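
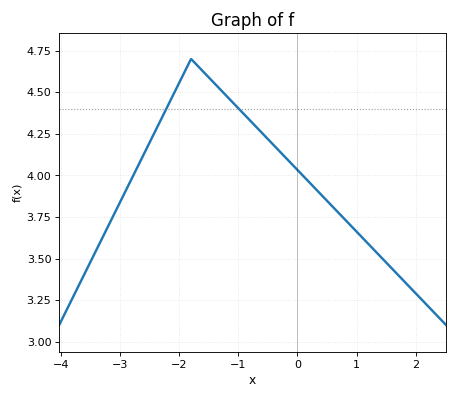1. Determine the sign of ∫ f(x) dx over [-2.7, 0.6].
positive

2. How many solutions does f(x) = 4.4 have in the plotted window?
2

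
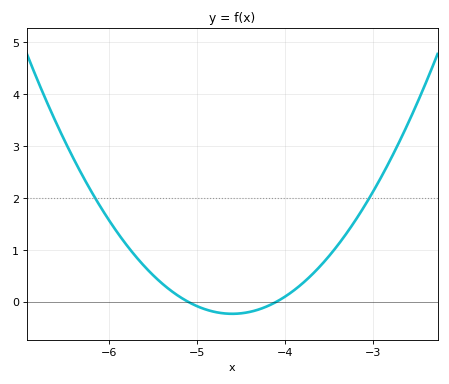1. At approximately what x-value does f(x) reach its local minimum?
-4.6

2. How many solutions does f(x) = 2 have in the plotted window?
2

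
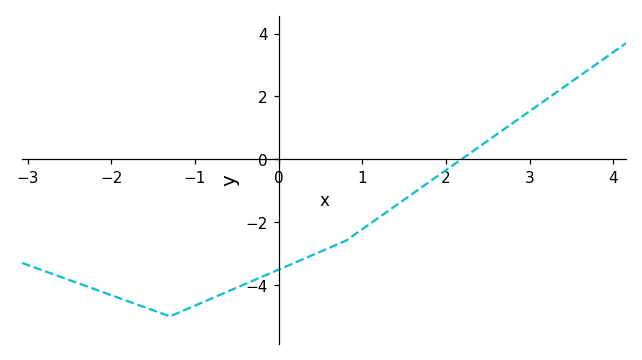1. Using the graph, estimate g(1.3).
-1.66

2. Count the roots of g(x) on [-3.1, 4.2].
1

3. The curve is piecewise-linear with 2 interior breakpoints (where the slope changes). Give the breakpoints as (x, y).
(-1.3, -5); (0.8, -2.6)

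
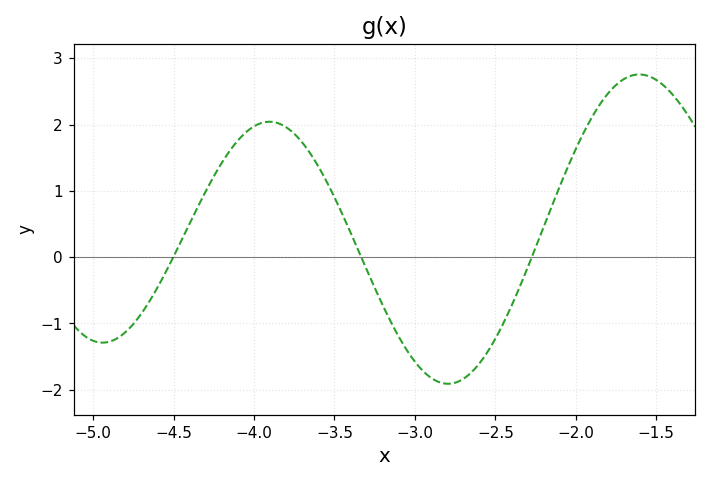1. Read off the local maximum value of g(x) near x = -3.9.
2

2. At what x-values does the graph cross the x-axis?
-4.5, -3.3, -2.3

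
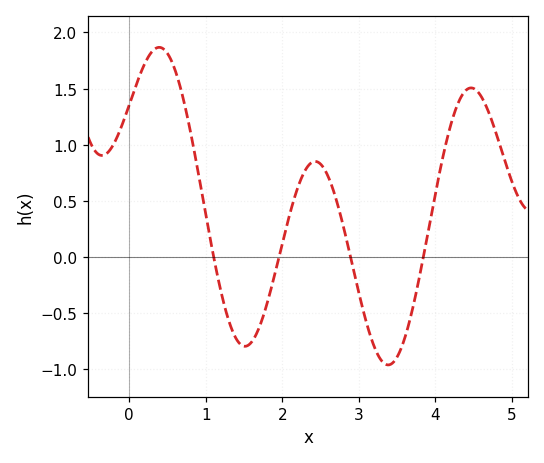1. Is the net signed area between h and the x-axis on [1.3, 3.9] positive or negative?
negative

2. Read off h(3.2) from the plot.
-0.794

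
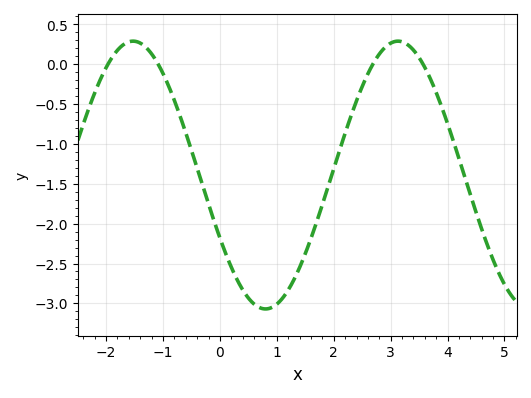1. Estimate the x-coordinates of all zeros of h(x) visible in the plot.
-1.97, -1.08, 2.69, 3.57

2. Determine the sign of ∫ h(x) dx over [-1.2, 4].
negative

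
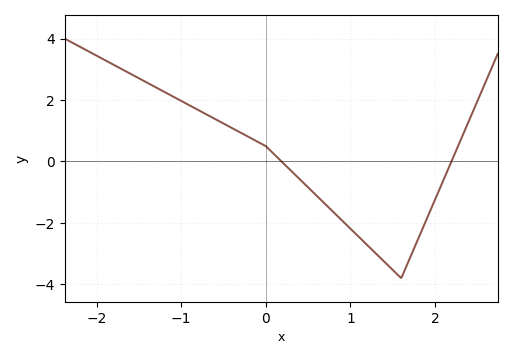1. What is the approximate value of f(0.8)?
-1.6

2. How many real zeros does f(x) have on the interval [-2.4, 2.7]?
2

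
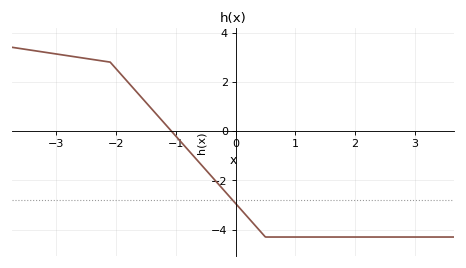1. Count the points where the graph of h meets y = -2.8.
1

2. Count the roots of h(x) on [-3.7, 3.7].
1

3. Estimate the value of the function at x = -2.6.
3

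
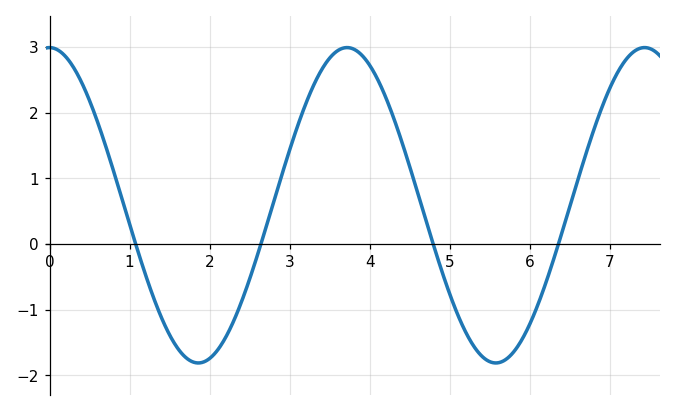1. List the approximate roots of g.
1, 2.6, 4.8, 6.4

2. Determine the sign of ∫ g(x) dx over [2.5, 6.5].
positive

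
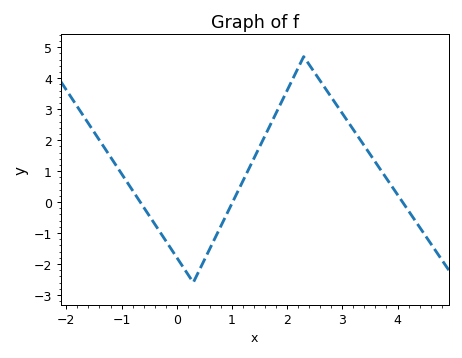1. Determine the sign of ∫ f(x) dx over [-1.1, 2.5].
positive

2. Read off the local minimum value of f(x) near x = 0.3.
-2.59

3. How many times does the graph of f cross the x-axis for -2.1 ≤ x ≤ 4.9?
3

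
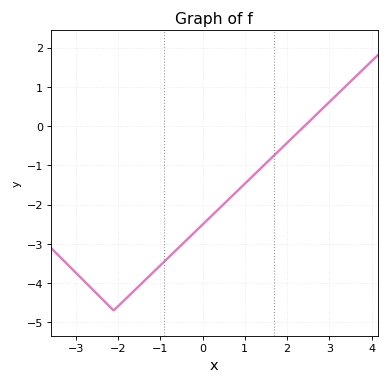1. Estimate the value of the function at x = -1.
-3.6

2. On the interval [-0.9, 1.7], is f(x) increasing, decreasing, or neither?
increasing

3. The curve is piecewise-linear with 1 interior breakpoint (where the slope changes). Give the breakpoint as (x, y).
(-2.1, -4.7)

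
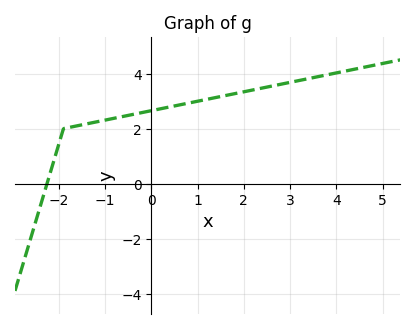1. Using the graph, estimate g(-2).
1.44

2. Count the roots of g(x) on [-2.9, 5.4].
1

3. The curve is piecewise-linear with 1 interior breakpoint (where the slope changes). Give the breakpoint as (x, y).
(-1.9, 2)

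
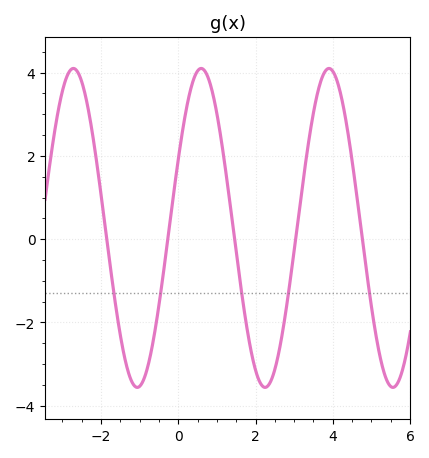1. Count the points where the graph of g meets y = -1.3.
5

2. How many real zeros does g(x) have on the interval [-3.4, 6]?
5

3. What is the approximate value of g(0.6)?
4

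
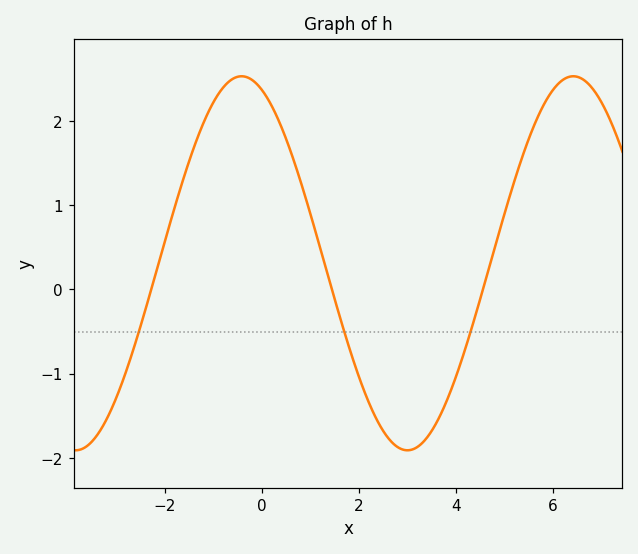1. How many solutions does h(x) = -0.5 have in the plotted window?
3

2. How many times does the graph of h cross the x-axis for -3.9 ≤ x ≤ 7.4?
3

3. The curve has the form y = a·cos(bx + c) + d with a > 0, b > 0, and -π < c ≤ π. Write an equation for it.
y = 2.22cos(0.92x + 0.38) + 0.31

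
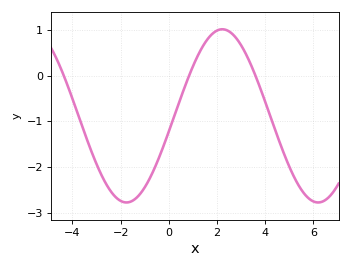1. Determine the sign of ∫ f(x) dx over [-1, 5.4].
negative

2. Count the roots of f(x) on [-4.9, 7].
3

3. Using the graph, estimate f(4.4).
-1.2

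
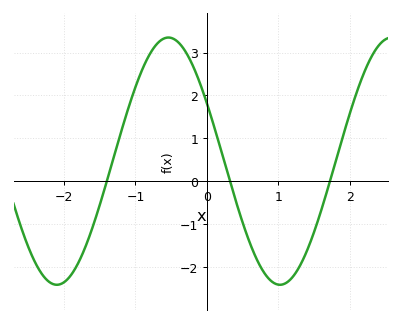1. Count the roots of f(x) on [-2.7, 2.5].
3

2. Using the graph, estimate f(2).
1.6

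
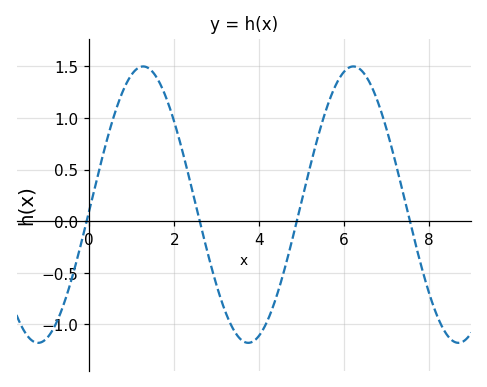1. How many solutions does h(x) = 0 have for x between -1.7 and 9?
4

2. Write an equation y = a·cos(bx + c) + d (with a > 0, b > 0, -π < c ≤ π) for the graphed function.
y = 1.34cos(1.3x - 1.6) + 0.16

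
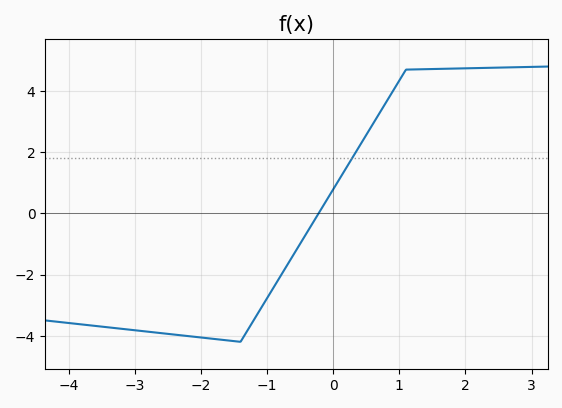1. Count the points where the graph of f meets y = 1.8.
1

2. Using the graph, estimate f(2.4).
4.8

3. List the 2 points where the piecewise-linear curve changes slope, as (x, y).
(-1.4, -4.2); (1.1, 4.7)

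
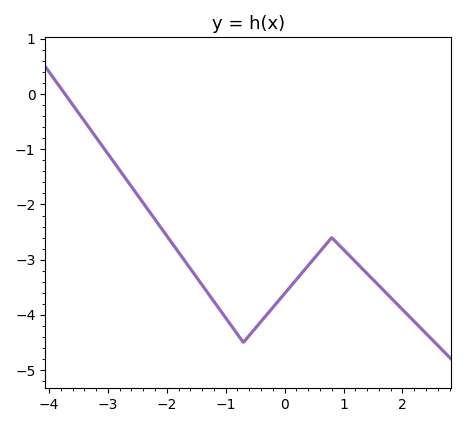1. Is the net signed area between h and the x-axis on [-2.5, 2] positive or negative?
negative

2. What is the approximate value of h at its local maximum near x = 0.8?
-2.6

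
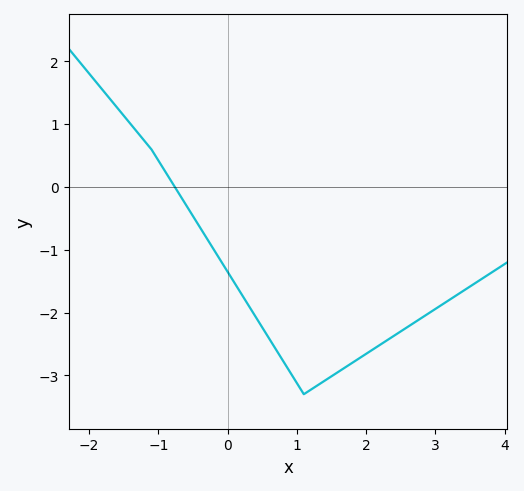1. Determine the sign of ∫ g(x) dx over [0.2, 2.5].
negative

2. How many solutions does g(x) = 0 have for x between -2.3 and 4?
1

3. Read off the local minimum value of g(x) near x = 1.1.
-3.3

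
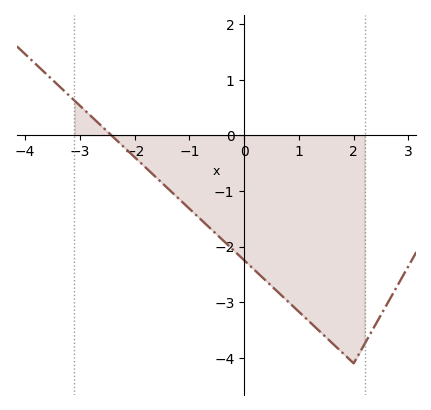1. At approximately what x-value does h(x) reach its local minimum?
2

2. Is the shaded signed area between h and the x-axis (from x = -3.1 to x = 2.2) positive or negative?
negative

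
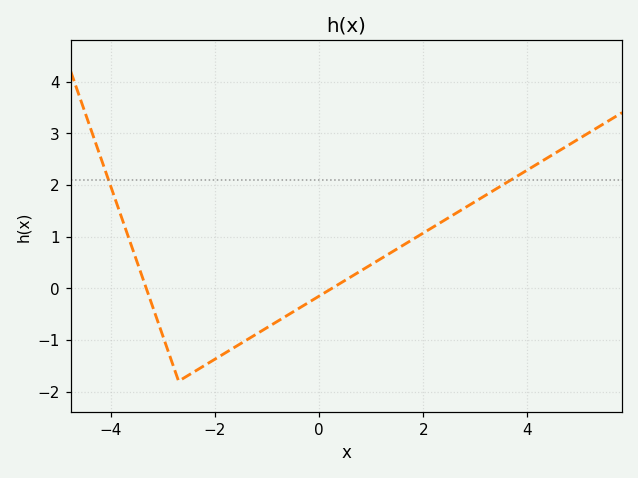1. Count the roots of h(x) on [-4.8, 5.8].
2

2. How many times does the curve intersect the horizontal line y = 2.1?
2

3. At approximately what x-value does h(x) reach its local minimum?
-2.6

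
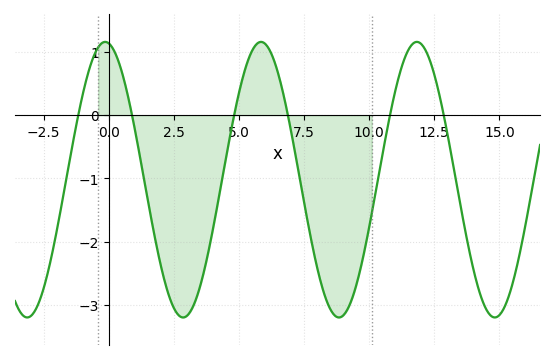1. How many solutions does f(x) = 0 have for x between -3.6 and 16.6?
6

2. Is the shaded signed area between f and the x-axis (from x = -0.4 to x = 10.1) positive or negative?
negative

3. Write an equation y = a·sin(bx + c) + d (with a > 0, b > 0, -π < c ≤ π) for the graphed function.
y = 2.18sin(1.05x + 1.71) - 1.02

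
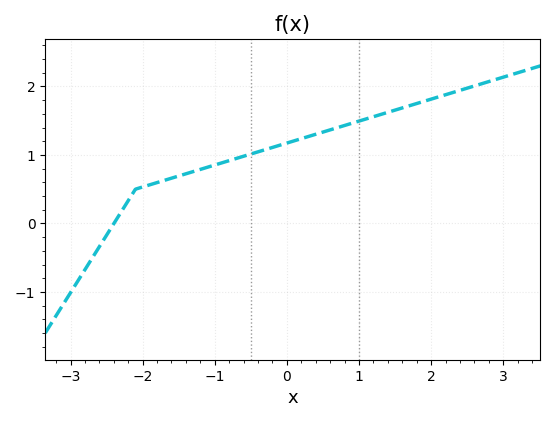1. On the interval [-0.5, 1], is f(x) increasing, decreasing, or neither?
increasing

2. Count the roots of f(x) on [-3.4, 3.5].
1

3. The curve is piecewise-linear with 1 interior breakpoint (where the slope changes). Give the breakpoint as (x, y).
(-2.1, 0.5)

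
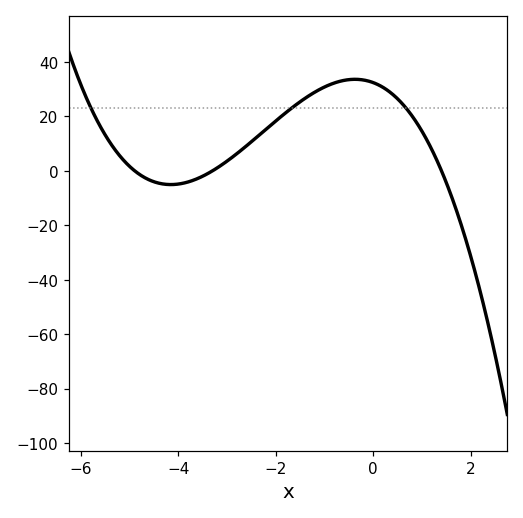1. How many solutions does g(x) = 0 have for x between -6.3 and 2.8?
3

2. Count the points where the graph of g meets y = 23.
3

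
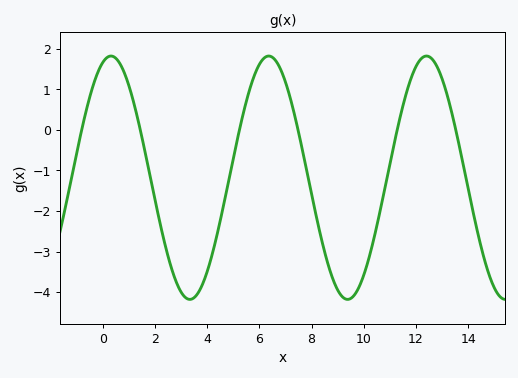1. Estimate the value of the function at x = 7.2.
0.7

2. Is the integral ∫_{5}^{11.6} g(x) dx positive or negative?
negative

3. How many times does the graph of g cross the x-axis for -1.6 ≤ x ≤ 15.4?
6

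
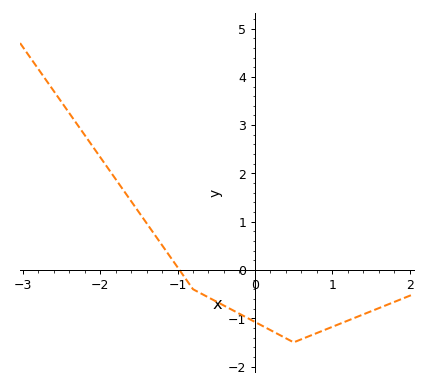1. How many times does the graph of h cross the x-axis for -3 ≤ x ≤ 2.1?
1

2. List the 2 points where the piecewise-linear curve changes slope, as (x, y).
(-0.8, -0.4); (0.5, -1.5)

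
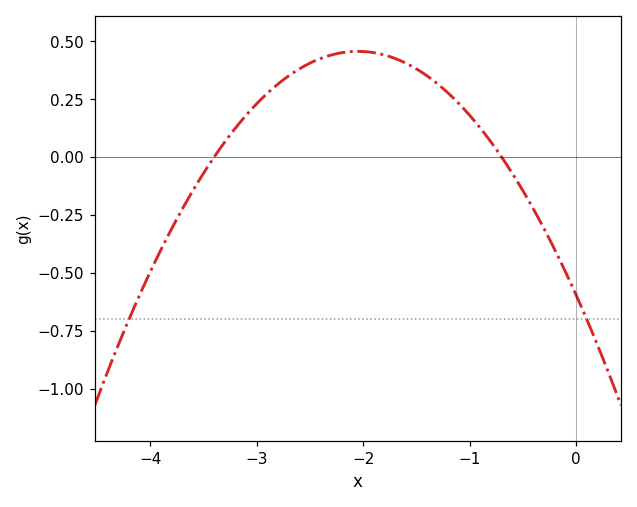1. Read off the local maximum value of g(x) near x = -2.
0.456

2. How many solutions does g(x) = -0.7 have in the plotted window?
2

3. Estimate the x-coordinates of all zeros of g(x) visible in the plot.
-3.4, -0.7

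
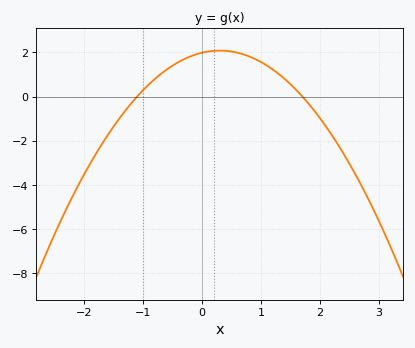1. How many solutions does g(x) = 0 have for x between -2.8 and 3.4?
2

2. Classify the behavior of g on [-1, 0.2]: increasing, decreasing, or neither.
increasing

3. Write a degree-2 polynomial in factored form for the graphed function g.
y = -1.06(x + 1.1)(x - 1.7)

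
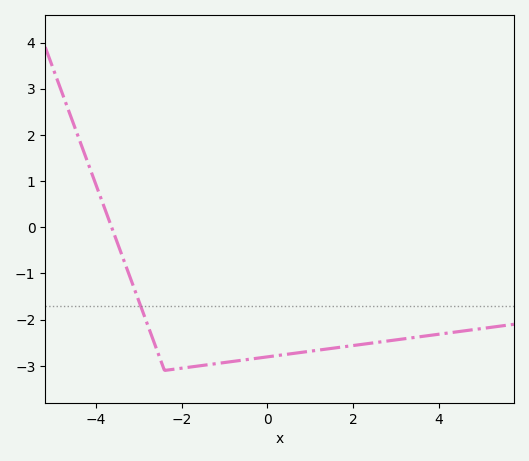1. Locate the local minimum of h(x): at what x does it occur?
-2.4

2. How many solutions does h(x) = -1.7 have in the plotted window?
1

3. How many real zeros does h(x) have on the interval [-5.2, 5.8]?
1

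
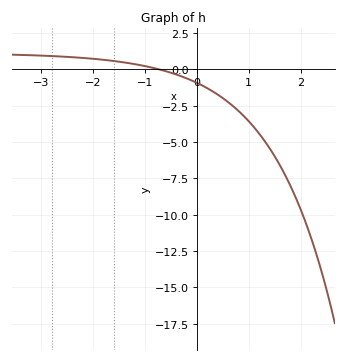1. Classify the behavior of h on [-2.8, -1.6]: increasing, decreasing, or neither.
decreasing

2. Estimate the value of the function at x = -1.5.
0.5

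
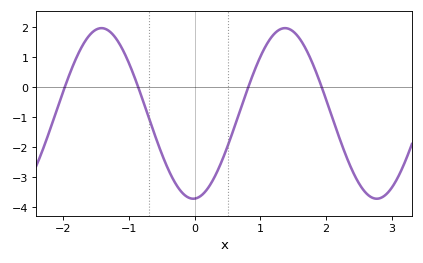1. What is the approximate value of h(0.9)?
0.5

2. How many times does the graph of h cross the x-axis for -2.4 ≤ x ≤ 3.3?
4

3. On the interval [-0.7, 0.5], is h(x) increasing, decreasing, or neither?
neither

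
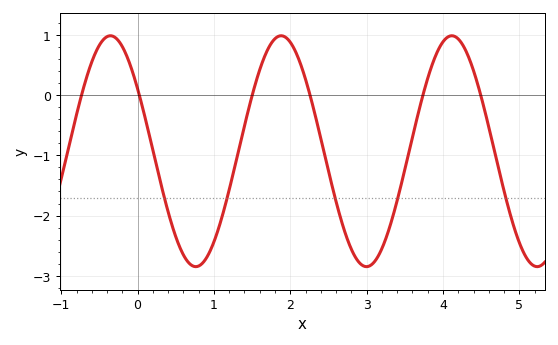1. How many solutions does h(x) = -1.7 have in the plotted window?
5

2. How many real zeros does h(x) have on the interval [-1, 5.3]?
6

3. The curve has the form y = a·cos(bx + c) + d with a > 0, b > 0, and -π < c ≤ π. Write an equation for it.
y = 1.92cos(2.81x + 1) - 0.93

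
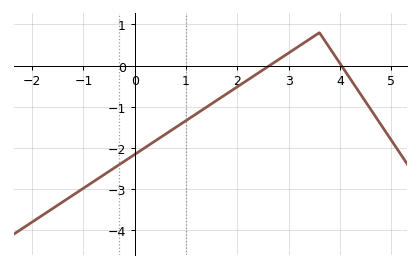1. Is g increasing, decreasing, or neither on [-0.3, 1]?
increasing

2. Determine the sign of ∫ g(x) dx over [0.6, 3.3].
negative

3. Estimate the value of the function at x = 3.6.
0.8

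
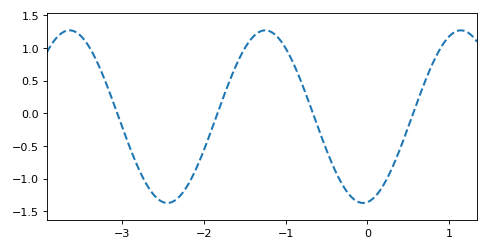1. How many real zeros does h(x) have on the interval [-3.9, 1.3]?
4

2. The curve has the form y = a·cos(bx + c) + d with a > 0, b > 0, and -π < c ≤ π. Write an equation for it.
y = 1.32cos(2.6x - 3) - 0.05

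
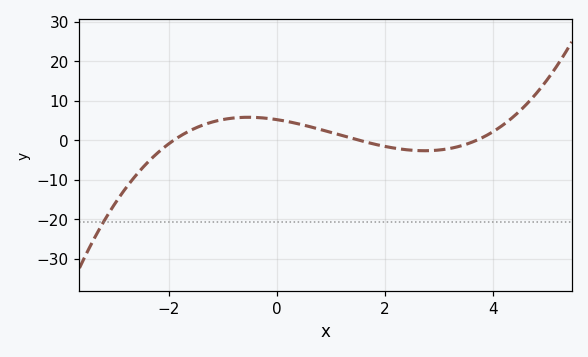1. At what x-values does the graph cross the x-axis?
-1.9, 1.5, 3.7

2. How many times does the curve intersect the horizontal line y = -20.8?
1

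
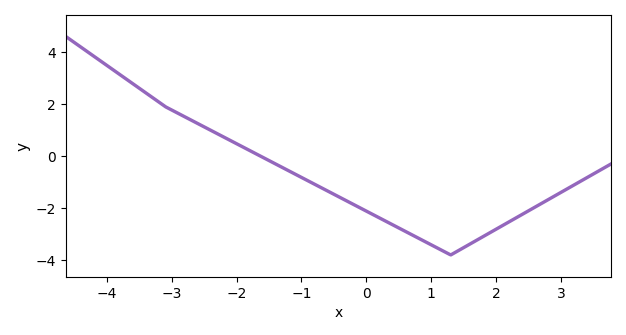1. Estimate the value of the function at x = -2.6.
1.2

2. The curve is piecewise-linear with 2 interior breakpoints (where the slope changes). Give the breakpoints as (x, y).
(-3.1, 1.9); (1.3, -3.8)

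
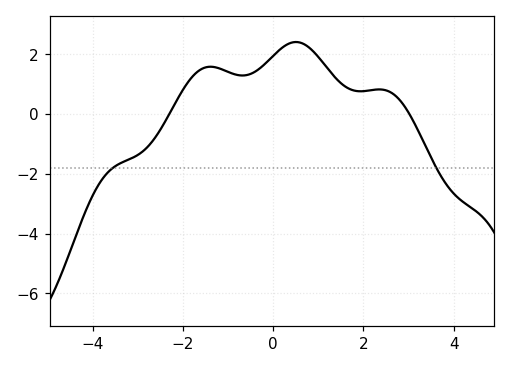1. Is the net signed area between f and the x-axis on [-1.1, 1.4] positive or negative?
positive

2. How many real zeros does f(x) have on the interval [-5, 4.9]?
2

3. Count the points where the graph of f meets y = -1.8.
2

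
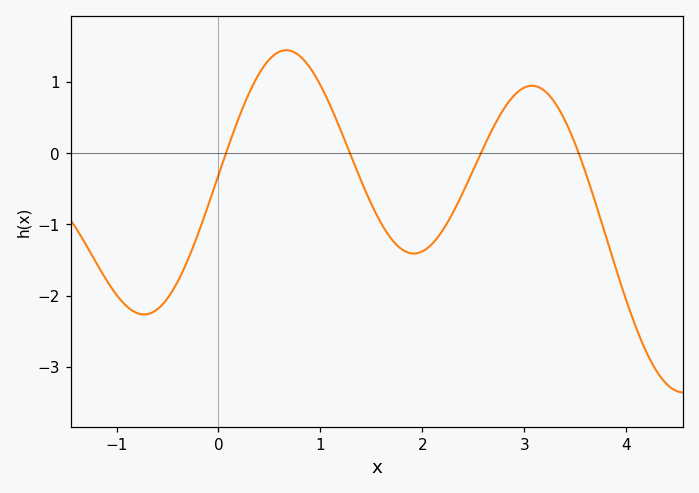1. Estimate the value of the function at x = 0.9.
1.19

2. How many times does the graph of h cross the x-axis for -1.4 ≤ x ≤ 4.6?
4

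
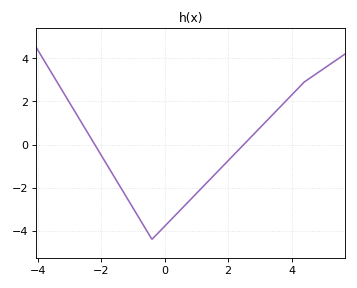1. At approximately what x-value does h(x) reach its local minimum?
-0.401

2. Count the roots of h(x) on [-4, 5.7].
2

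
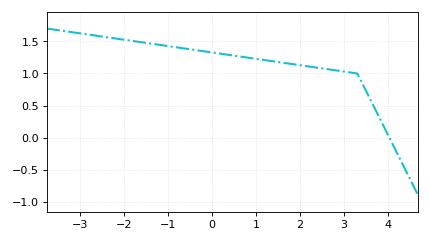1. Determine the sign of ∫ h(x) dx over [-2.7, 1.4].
positive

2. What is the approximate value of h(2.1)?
1.12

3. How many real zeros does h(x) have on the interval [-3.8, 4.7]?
1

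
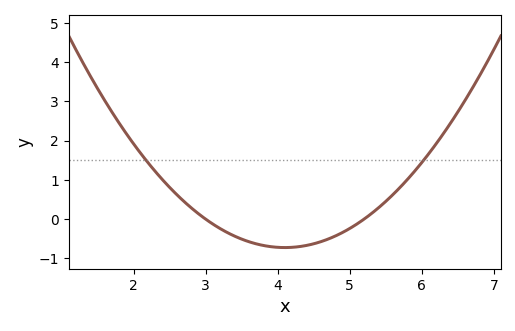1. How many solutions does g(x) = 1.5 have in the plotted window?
2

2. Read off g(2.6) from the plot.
0.624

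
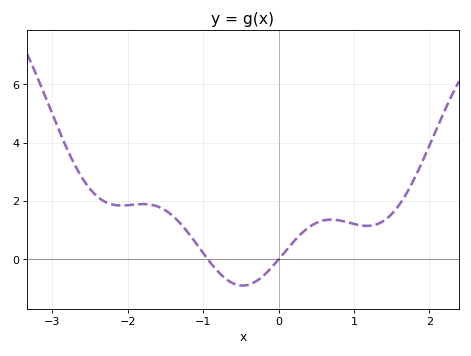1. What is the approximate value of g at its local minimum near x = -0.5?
-0.895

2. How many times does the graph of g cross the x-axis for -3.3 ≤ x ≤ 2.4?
2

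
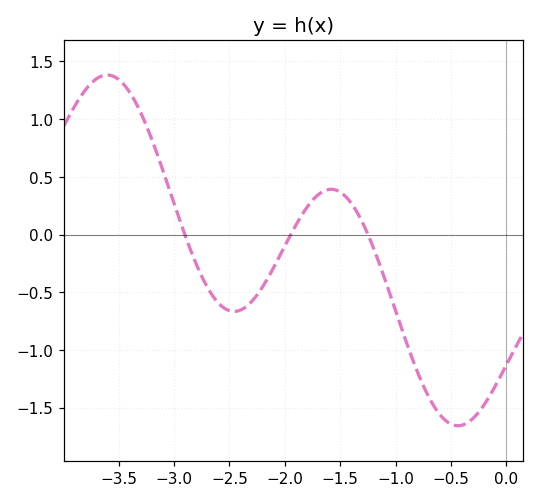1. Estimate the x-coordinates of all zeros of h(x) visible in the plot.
-2.9, -1.95, -1.25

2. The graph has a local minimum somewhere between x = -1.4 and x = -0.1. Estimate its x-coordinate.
-0.438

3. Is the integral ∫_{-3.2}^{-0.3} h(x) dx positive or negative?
negative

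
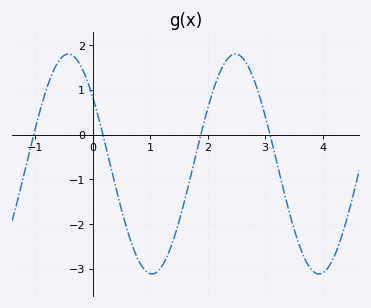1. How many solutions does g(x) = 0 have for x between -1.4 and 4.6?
4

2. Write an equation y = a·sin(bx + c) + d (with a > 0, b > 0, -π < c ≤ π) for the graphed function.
y = 2.46sin(2.16x + 2.49) - 0.66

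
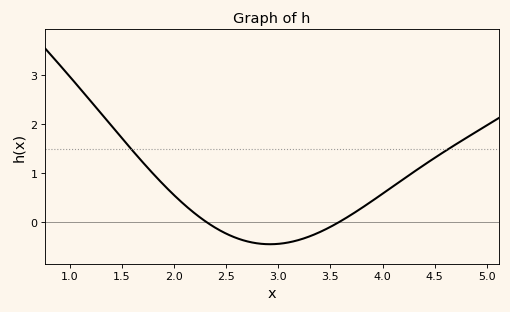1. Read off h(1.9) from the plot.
0.771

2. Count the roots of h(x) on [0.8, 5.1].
2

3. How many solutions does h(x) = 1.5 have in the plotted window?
2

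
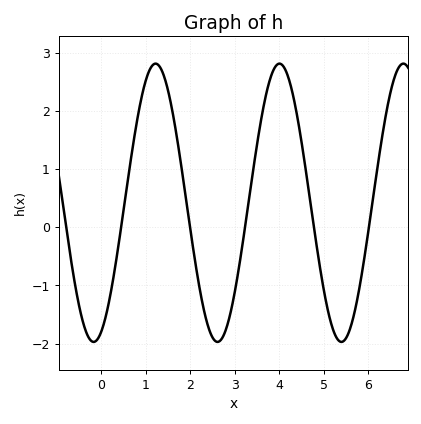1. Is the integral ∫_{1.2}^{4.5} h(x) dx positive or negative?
positive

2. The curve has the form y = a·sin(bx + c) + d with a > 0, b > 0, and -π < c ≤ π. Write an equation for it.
y = 2.39sin(2.3x - 1.2) + 0.42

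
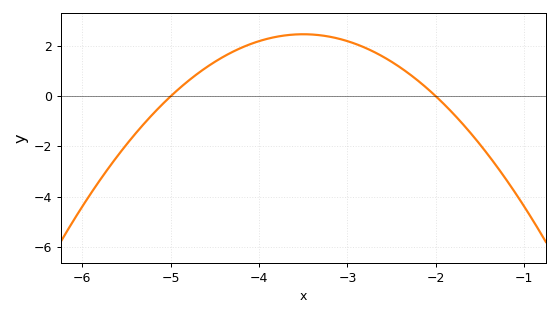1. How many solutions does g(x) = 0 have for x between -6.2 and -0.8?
2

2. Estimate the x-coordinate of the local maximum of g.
-3.5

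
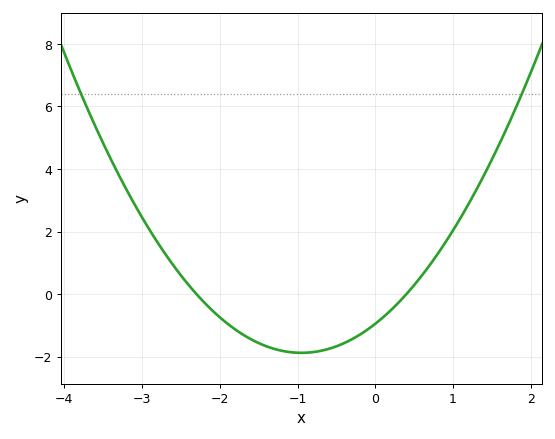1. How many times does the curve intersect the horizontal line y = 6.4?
2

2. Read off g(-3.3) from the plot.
3.8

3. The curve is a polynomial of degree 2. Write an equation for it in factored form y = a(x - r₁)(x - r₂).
y = 1.03(x + 2.3)(x - 0.4)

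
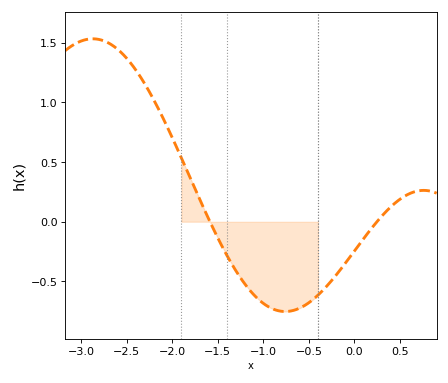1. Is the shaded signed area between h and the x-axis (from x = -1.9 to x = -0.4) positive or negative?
negative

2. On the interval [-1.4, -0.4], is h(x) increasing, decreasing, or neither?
neither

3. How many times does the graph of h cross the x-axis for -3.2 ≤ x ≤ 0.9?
2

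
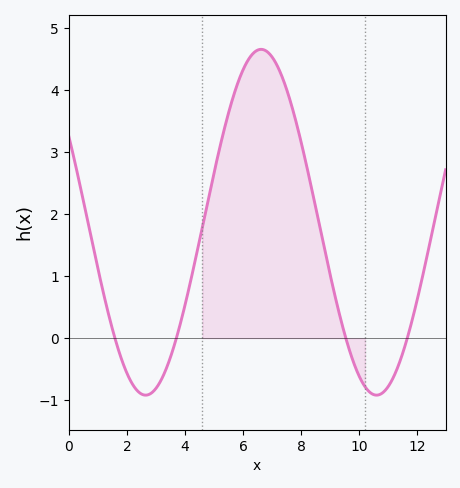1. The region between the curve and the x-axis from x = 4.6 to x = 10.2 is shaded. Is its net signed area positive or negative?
positive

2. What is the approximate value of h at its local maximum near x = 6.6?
4.66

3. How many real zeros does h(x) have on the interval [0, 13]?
4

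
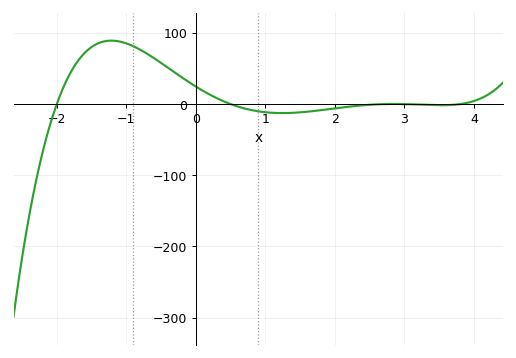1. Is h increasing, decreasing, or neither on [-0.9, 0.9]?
decreasing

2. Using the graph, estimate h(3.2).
0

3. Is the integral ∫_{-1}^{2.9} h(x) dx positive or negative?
positive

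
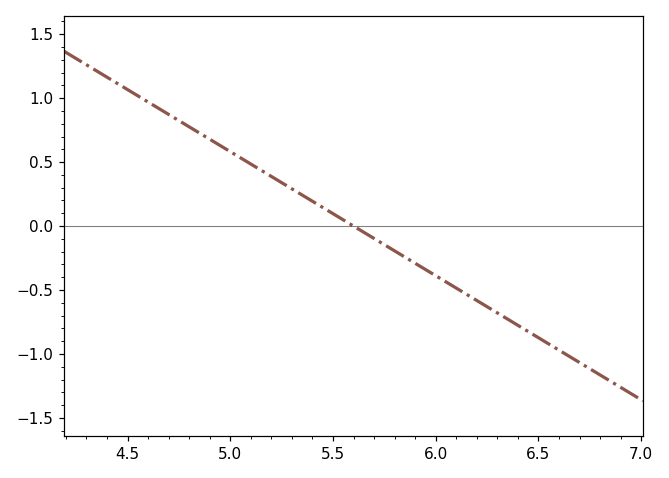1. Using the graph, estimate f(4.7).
0.85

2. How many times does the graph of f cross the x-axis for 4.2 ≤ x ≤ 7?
1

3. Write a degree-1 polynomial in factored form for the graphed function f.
y = -0.97(x - 5.6)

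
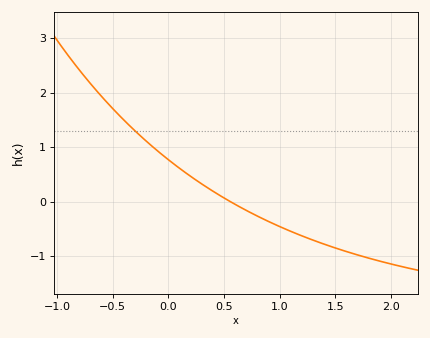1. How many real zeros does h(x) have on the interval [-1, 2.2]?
1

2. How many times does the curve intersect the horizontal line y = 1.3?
1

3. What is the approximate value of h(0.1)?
0.6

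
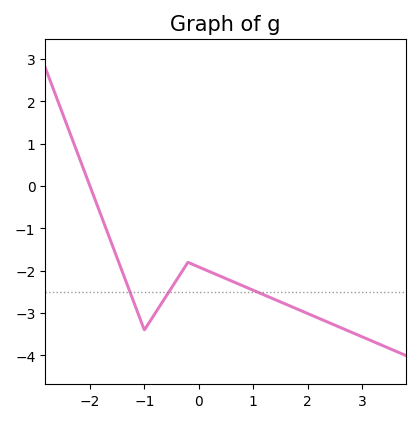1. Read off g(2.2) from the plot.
-3.1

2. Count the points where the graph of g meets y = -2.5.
3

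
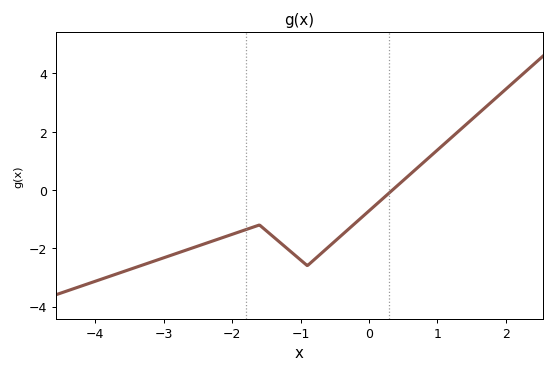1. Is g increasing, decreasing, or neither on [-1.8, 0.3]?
neither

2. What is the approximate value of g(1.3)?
2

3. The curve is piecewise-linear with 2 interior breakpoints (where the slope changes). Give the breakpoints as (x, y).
(-1.6, -1.2); (-0.9, -2.6)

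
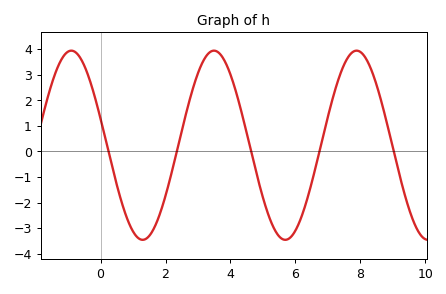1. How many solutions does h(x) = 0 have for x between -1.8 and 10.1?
5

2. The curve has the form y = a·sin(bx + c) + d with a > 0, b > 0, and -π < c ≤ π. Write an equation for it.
y = 3.7sin(1.43x + 2.86) + 0.24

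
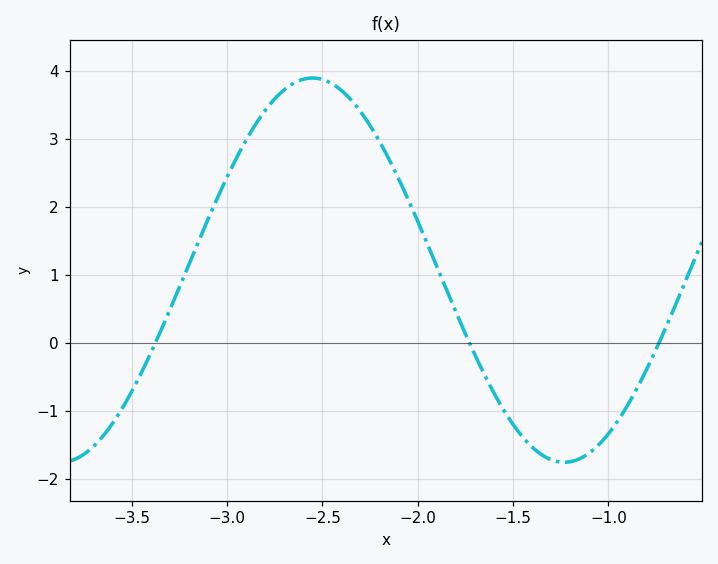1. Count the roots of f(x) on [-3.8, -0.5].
3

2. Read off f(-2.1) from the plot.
2.4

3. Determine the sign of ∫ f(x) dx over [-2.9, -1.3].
positive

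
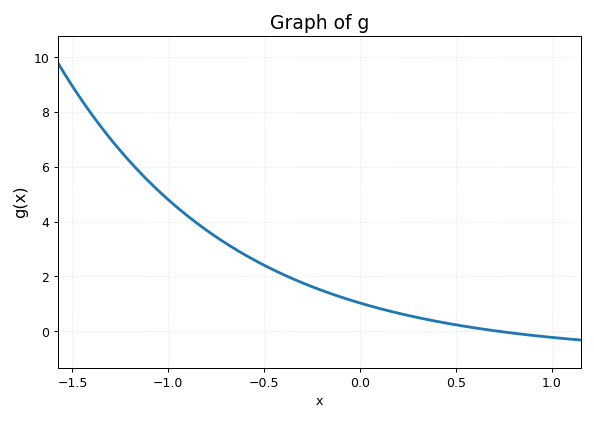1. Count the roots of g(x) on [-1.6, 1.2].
1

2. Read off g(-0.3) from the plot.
1.77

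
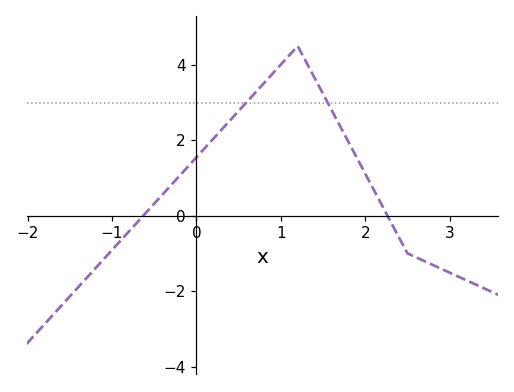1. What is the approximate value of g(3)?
-1.51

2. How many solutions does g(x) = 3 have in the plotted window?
2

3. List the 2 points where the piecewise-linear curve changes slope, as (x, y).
(1.2, 4.5); (2.5, -1)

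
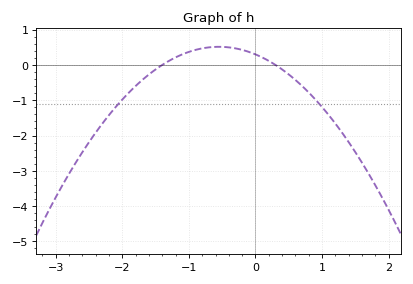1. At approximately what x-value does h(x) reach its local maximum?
-0.55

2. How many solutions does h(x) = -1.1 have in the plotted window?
2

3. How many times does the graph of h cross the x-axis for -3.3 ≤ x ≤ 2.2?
2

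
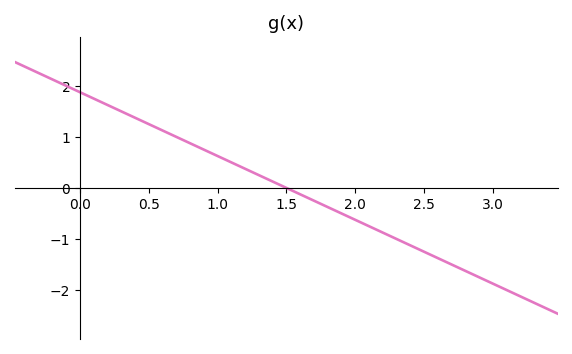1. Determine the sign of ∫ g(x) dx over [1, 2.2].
negative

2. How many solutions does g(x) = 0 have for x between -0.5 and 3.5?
1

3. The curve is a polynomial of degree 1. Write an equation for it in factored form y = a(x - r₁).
y = -1.25(x - 1.5)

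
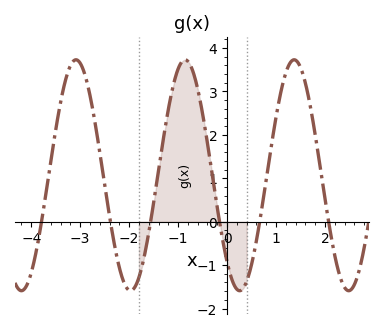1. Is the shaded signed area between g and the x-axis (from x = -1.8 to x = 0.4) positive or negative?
positive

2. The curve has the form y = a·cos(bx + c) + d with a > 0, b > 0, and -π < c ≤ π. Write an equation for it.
y = 2.66cos(2.82x + 2.42) + 1.07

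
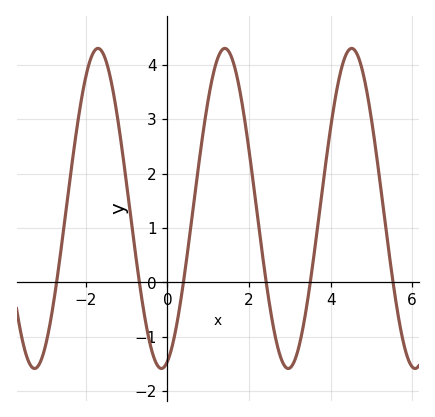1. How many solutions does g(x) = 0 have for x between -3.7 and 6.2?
6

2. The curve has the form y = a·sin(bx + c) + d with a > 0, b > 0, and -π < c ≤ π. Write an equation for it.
y = 2.94sin(2.02x - 1.27) + 1.36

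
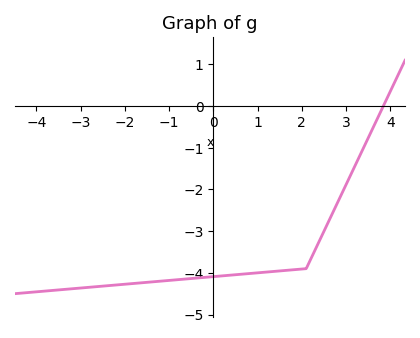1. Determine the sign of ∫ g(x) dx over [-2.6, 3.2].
negative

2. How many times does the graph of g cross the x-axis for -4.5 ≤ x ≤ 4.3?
1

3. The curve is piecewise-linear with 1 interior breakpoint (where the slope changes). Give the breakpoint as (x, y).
(2.1, -3.9)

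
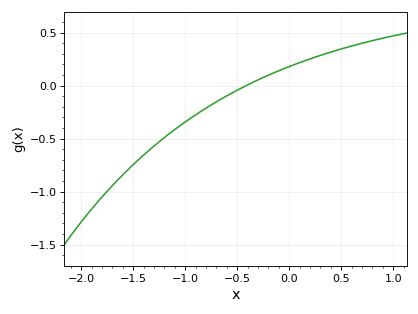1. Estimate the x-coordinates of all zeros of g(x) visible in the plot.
-0.4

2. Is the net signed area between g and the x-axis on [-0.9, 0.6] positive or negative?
positive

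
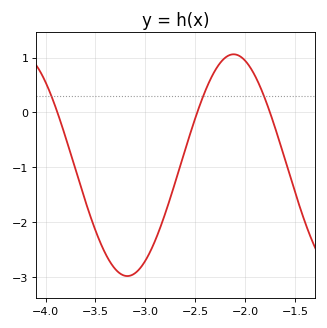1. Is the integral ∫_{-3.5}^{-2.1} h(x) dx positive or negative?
negative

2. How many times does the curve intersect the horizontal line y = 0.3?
3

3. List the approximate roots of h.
-3.9, -2.5, -1.75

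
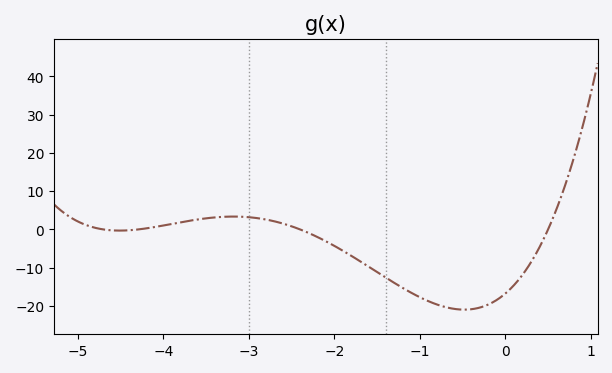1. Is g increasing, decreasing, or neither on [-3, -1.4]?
decreasing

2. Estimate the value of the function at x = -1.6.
-10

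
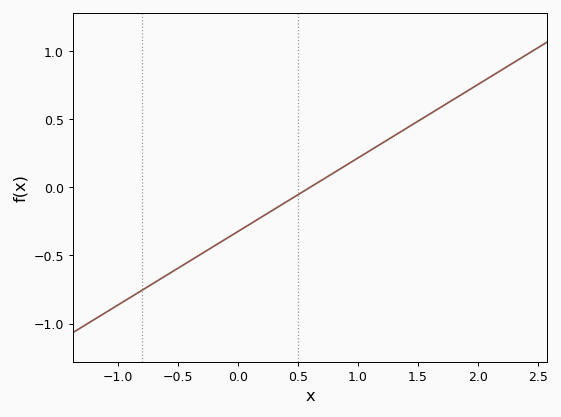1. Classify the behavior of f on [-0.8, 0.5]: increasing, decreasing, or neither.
increasing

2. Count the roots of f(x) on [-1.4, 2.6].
1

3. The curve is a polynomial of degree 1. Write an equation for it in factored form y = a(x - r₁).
y = 0.54(x - 0.6)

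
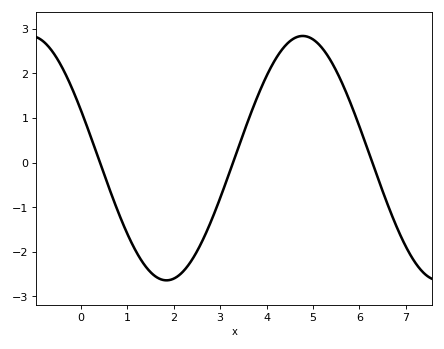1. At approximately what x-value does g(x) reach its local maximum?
4.8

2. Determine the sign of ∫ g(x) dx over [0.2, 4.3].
negative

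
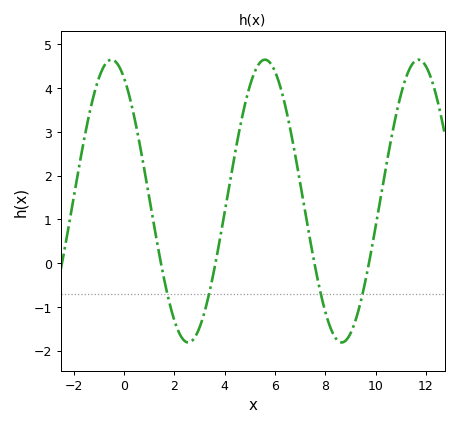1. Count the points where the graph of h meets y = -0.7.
4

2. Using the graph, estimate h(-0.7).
4.58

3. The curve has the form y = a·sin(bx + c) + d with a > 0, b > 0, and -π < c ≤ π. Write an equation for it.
y = 3.23sin(1.03x + 2.08) + 1.42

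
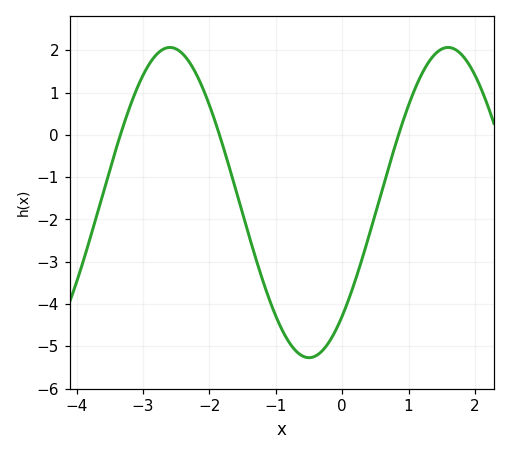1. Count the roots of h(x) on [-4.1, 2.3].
3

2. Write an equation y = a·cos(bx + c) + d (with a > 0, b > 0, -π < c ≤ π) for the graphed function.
y = 3.67cos(1.5x - 2.4) - 1.6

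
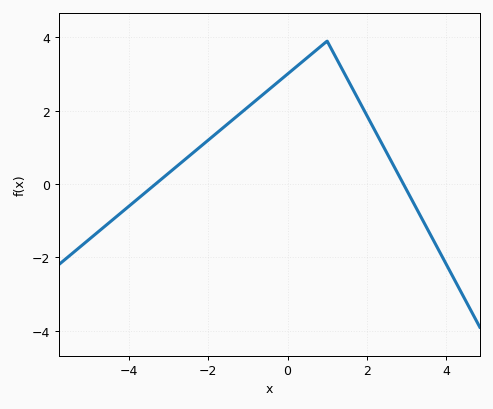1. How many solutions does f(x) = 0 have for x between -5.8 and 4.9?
2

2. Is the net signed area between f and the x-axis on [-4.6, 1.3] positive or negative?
positive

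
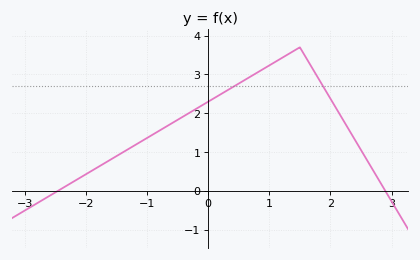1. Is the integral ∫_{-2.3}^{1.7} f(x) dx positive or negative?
positive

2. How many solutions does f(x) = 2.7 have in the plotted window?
2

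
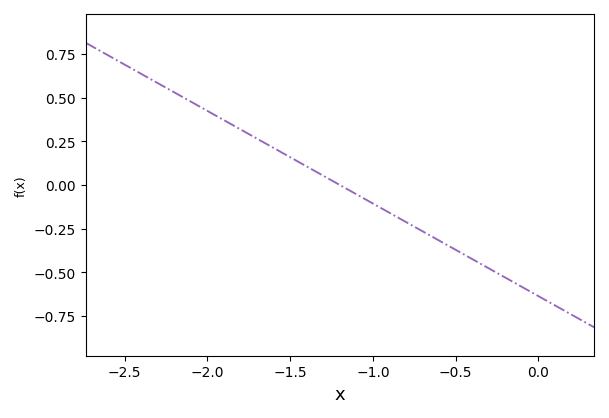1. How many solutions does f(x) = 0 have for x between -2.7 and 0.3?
1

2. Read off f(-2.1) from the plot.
0.477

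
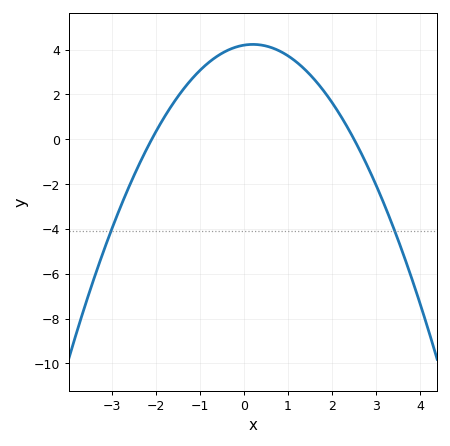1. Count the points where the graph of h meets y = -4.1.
2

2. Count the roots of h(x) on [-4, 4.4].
2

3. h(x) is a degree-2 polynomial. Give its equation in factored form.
y = -0.8(x + 2.1)(x - 2.5)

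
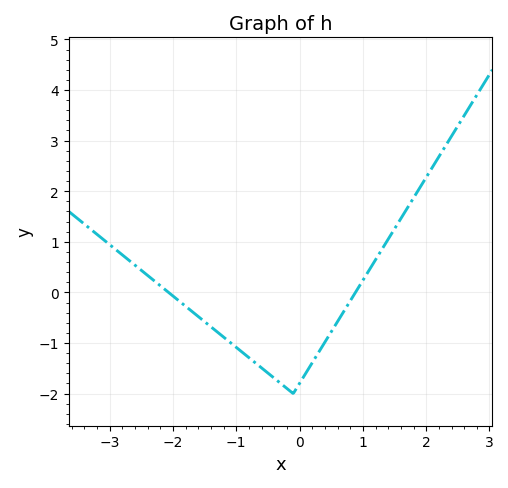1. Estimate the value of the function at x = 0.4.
-1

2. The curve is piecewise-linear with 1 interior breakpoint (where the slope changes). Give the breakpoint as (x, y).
(-0.1, -2)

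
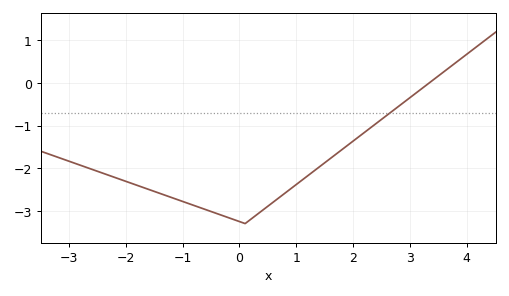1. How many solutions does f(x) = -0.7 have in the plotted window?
1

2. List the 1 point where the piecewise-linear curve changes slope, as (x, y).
(0.1, -3.3)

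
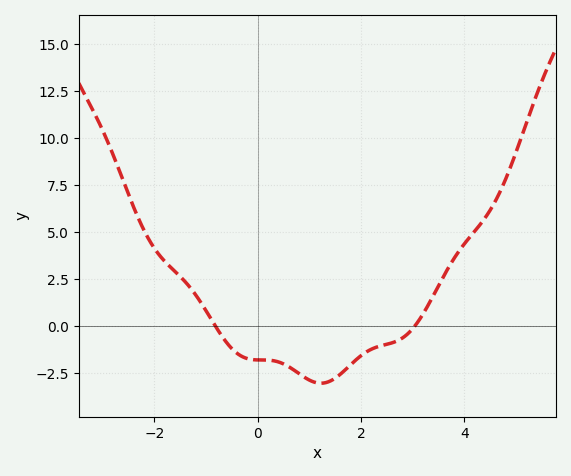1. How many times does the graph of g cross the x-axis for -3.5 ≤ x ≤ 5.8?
2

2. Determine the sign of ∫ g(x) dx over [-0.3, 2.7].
negative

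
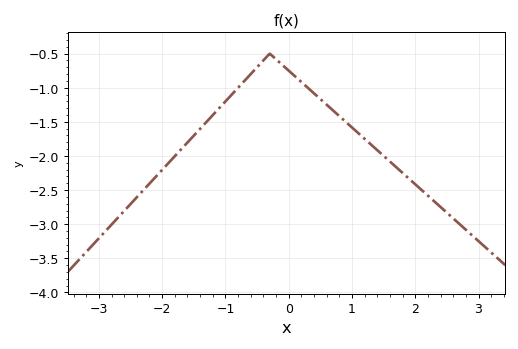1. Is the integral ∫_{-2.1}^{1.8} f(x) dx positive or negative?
negative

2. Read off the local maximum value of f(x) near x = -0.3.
-0.5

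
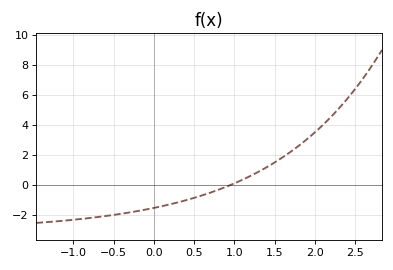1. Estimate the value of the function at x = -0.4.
-2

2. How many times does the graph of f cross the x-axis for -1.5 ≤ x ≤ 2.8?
1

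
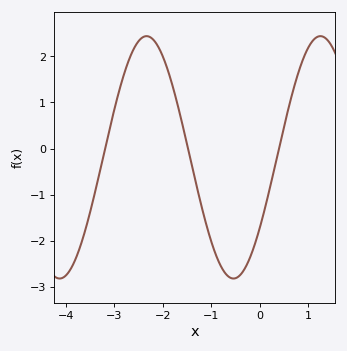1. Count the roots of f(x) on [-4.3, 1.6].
3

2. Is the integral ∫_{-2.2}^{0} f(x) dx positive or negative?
negative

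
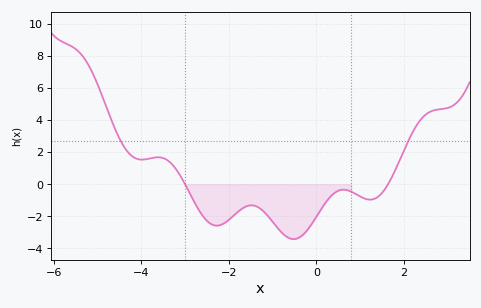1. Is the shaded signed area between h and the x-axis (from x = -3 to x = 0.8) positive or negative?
negative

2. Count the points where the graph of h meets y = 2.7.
2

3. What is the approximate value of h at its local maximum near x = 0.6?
-0.342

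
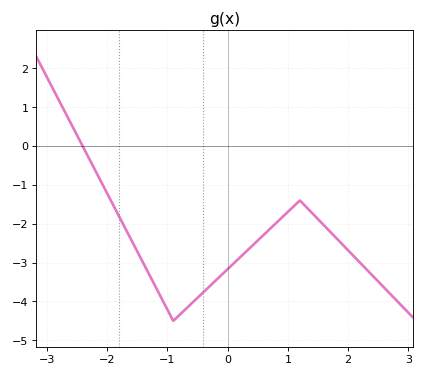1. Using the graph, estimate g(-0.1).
-3.32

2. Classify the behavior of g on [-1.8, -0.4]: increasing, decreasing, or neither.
neither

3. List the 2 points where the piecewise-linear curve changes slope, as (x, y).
(-0.9, -4.5); (1.2, -1.4)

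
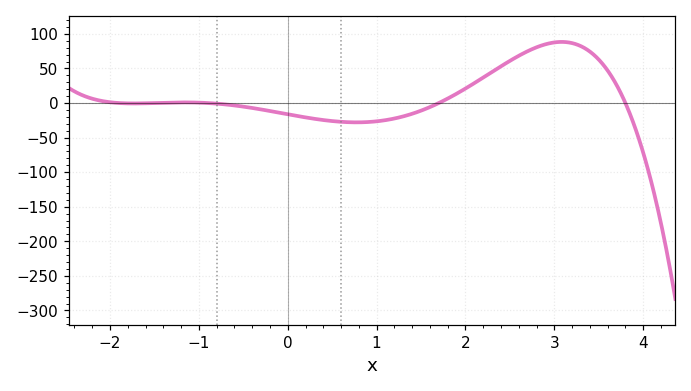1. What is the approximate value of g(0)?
-15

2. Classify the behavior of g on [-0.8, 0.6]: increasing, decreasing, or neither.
decreasing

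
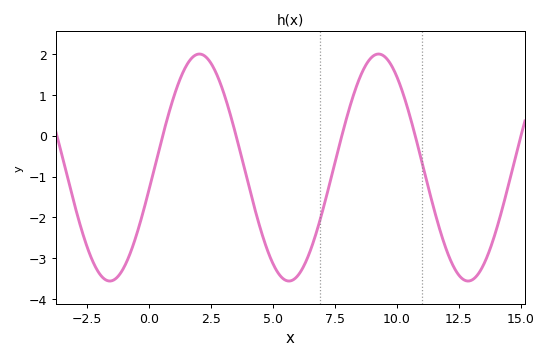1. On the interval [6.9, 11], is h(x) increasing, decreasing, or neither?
neither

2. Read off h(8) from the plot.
0.5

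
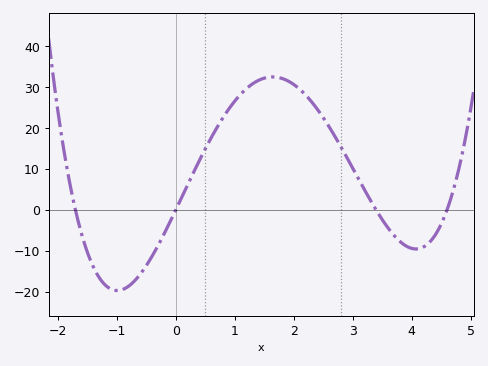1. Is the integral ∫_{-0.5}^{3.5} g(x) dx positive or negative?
positive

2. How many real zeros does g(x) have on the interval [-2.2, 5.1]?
4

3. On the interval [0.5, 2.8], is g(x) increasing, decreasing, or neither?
neither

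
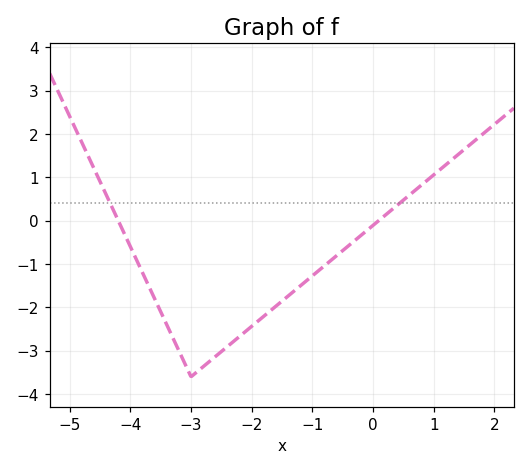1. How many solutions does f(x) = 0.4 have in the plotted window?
2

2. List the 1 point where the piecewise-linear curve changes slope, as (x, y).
(-3, -3.6)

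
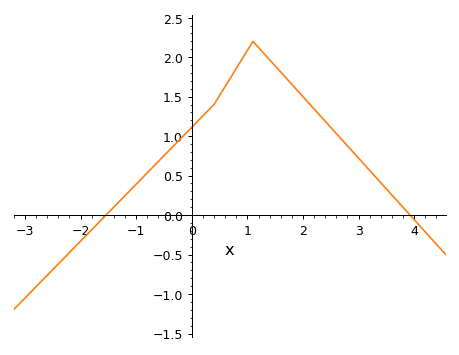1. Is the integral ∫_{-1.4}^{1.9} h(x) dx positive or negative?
positive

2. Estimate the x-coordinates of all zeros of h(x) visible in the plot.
-1.54, 3.92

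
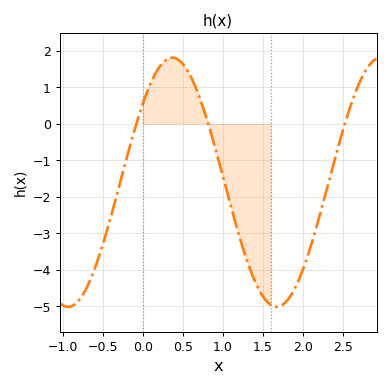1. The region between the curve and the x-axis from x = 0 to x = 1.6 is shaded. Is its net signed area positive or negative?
negative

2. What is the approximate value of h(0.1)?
1.1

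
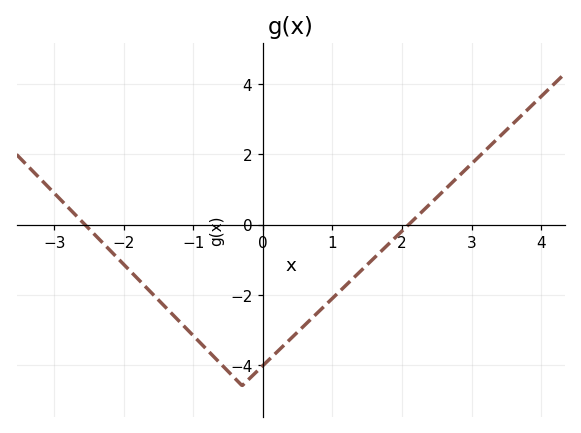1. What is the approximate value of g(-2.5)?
-0.2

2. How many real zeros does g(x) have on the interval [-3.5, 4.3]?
2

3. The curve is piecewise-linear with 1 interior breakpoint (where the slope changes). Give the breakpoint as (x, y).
(-0.3, -4.6)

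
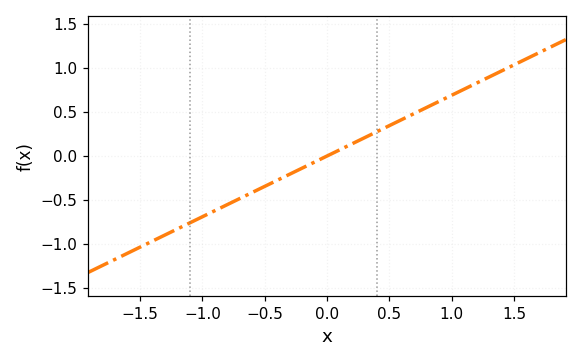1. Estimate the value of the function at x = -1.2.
-0.85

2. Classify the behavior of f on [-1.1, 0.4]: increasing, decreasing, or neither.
increasing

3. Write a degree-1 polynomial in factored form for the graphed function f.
y = 0.69(x - 0)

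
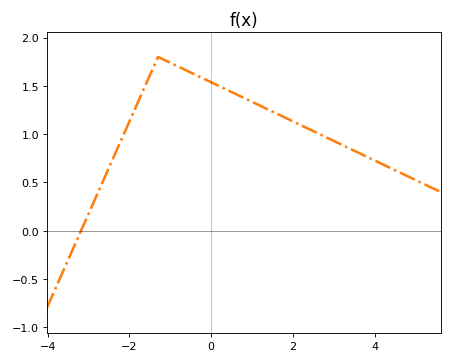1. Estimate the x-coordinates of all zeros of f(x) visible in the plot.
-3.2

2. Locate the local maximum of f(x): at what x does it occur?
-1.2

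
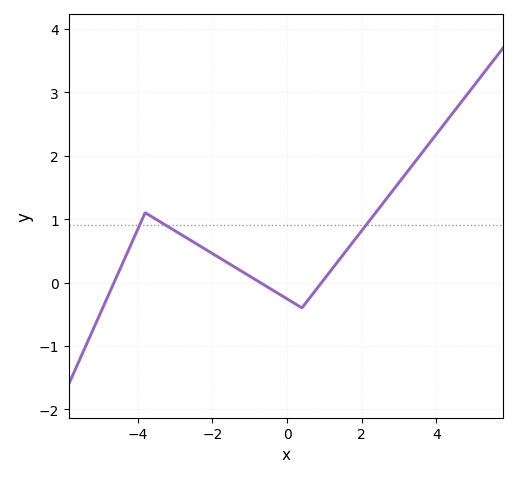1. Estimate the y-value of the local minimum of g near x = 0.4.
-0.4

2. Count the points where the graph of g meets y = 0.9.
3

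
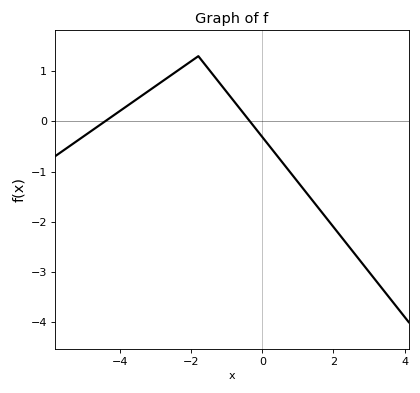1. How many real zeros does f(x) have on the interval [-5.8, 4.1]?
2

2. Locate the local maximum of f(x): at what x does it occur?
-1.8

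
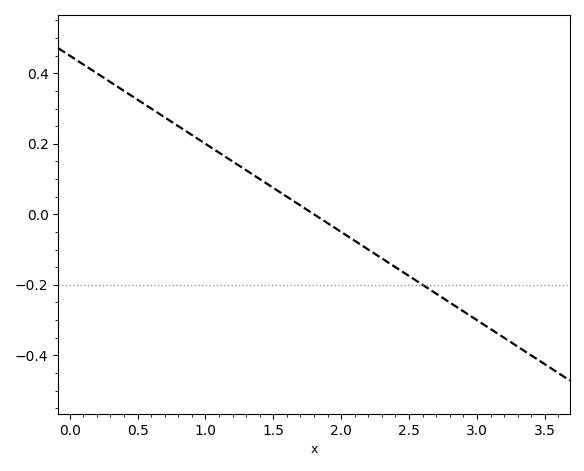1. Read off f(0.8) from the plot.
0.25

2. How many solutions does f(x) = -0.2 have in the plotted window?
1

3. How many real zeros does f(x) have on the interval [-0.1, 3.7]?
1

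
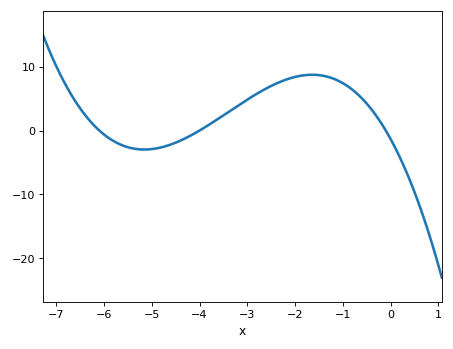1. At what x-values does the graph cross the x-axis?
-6, -4, -0.2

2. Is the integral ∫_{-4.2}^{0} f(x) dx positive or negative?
positive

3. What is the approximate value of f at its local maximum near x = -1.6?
9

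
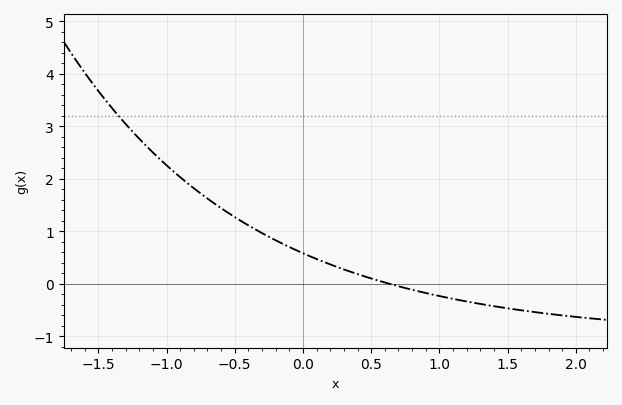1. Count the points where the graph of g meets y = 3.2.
1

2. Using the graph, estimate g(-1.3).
3.04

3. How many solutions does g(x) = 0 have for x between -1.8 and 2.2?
1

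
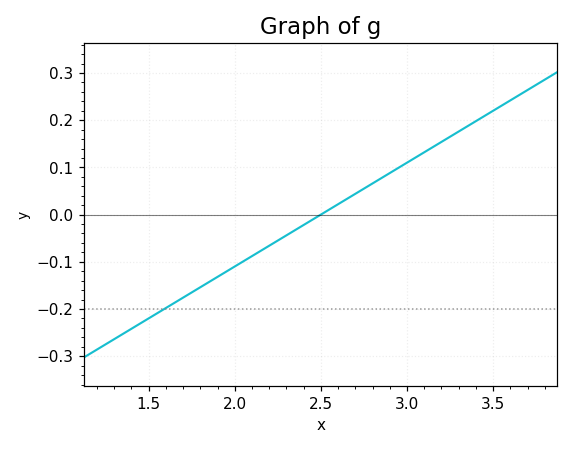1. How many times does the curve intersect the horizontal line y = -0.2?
1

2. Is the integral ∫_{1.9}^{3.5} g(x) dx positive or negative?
positive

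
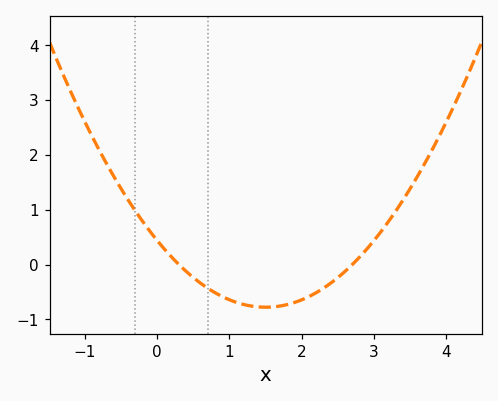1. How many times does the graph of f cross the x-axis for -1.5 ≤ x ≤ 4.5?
2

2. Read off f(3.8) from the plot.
2.1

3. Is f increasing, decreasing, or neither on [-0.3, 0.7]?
decreasing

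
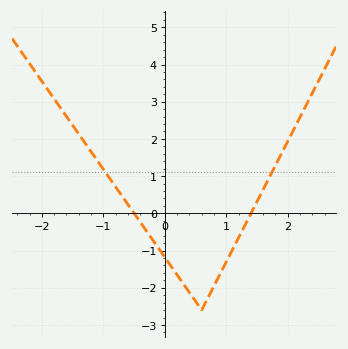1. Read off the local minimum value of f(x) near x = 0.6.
-2.6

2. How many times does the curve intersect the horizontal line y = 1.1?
2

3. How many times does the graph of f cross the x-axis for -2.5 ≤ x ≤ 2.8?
2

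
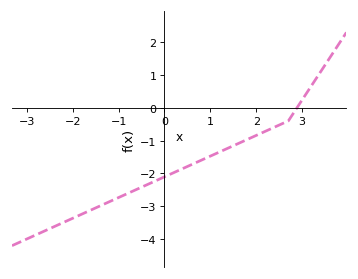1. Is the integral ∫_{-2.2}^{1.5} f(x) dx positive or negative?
negative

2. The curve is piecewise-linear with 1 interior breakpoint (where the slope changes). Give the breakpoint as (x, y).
(2.7, -0.4)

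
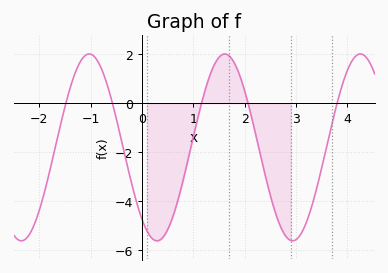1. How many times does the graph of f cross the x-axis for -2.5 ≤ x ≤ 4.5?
5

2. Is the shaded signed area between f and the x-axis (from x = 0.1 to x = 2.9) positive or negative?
negative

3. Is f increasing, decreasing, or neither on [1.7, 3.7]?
neither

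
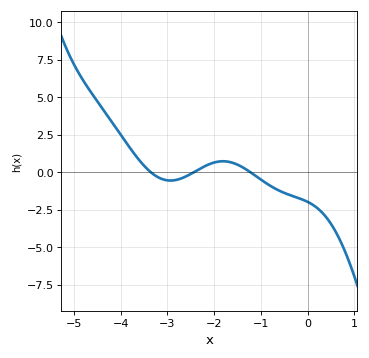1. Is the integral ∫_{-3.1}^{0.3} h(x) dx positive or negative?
negative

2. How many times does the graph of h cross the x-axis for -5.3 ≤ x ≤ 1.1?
3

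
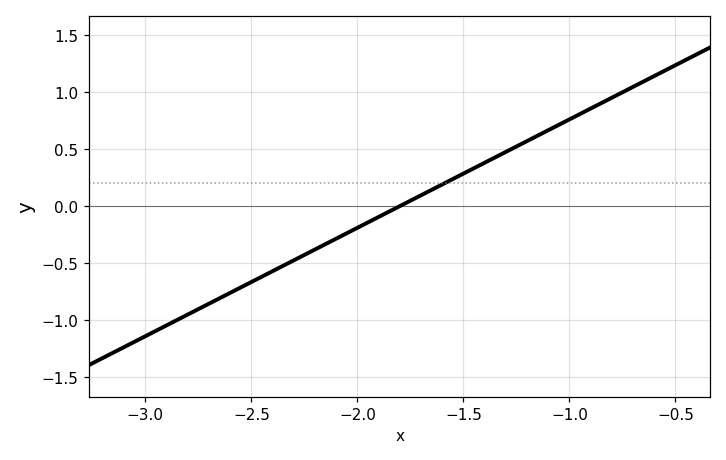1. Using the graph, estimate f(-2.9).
-1.04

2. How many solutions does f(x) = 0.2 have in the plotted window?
1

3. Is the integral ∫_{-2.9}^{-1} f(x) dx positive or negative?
negative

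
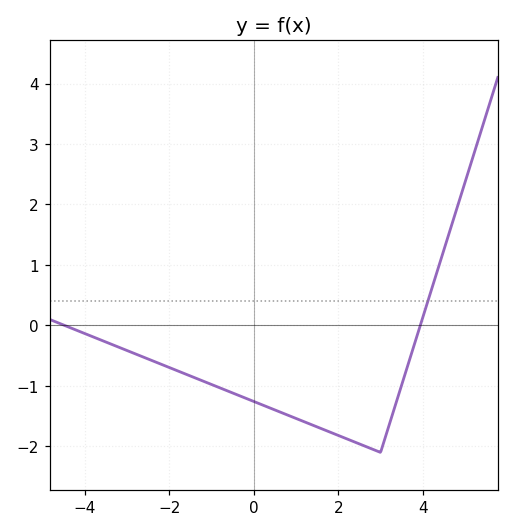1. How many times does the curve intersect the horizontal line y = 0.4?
1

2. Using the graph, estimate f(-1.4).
-0.9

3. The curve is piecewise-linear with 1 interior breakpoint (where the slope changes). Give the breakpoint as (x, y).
(3, -2.1)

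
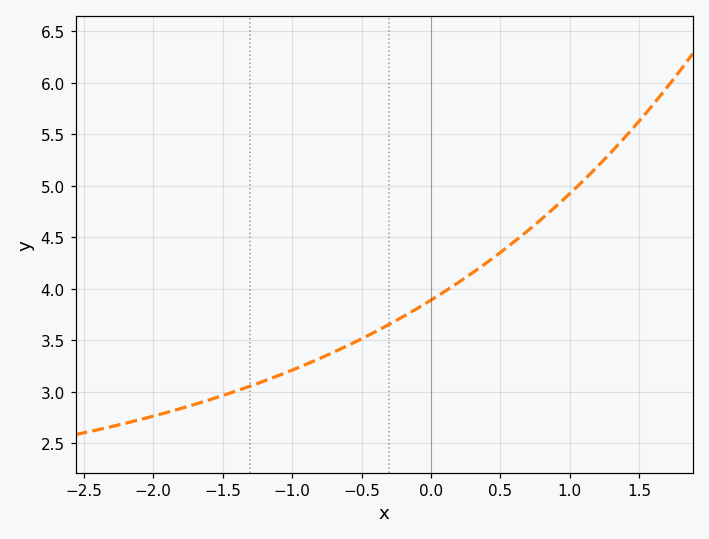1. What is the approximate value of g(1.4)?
5.47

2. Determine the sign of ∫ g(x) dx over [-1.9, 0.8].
positive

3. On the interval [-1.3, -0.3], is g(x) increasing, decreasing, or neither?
increasing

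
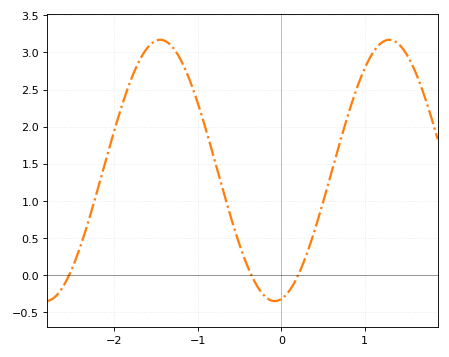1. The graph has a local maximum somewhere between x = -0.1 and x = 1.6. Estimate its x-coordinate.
1.29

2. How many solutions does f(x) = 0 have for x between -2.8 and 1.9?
3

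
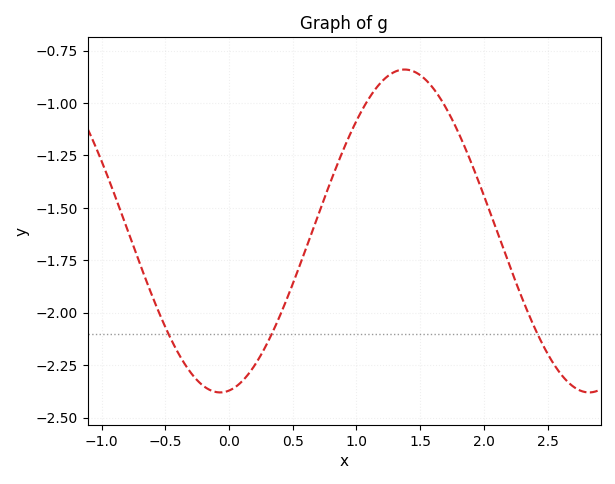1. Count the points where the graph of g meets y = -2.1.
3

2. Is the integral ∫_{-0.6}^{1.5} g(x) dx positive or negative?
negative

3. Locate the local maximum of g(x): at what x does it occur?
1.38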